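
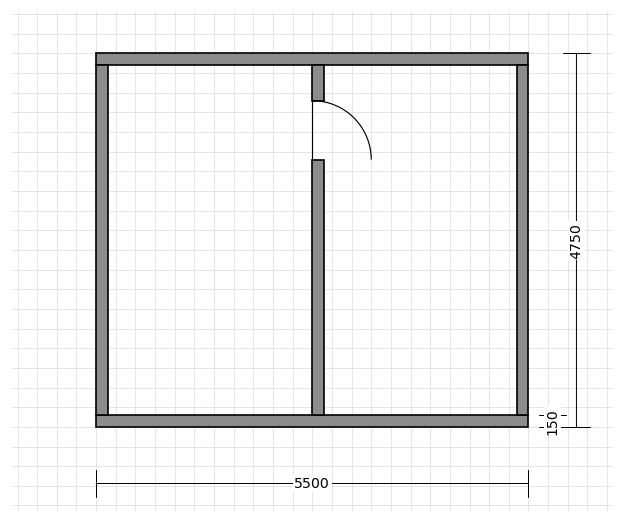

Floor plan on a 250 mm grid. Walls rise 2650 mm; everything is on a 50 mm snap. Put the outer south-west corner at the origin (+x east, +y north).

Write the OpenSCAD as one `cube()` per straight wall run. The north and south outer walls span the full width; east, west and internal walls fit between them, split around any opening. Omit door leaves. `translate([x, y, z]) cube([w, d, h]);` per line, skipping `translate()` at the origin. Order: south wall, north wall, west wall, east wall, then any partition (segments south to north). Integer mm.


cube([5500, 150, 2650]);
translate([0, 4600, 0]) cube([5500, 150, 2650]);
translate([0, 150, 0]) cube([150, 4450, 2650]);
translate([5350, 150, 0]) cube([150, 4450, 2650]);
translate([2750, 150, 0]) cube([150, 3250, 2650]);
translate([2750, 4150, 0]) cube([150, 450, 2650]);


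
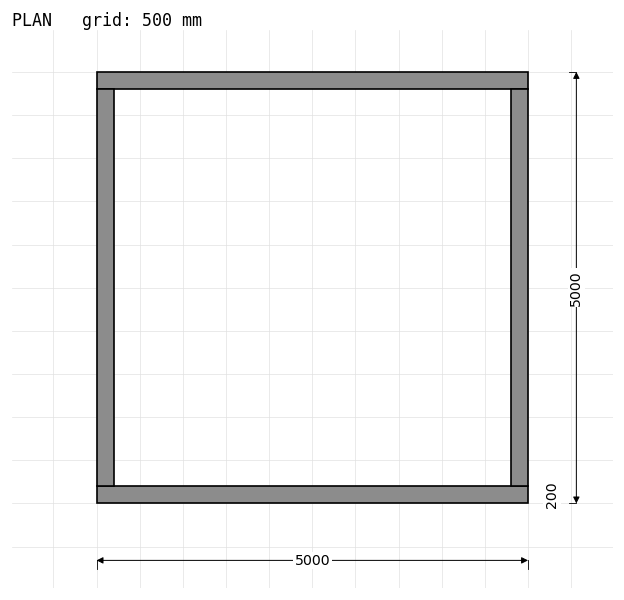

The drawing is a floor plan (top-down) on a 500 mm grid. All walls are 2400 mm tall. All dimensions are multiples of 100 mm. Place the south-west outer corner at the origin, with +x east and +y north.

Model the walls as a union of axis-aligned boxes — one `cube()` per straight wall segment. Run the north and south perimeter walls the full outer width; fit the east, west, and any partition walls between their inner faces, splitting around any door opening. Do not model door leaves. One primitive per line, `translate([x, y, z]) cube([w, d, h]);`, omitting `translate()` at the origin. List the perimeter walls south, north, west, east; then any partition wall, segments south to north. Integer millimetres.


cube([5000, 200, 2400]);
translate([0, 4800, 0]) cube([5000, 200, 2400]);
translate([0, 200, 0]) cube([200, 4600, 2400]);
translate([4800, 200, 0]) cube([200, 4600, 2400]);


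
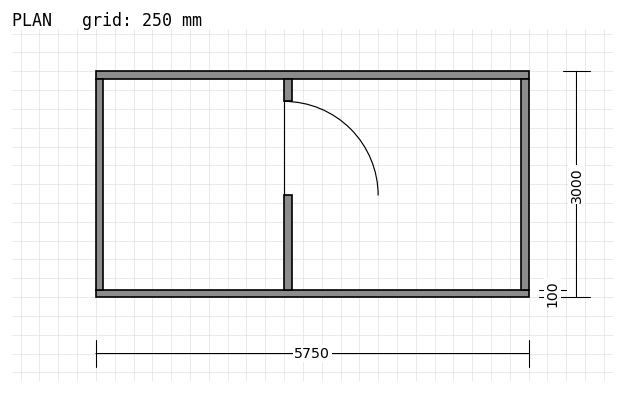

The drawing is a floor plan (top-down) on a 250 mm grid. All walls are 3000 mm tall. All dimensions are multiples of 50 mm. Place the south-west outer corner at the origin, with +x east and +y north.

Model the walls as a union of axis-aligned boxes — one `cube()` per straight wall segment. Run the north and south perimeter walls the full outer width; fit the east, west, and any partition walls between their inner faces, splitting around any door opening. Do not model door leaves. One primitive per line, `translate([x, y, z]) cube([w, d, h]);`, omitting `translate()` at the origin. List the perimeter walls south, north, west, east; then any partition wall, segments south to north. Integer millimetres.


cube([5750, 100, 3000]);
translate([0, 2900, 0]) cube([5750, 100, 3000]);
translate([0, 100, 0]) cube([100, 2800, 3000]);
translate([5650, 100, 0]) cube([100, 2800, 3000]);
translate([2500, 100, 0]) cube([100, 1250, 3000]);
translate([2500, 2600, 0]) cube([100, 300, 3000]);


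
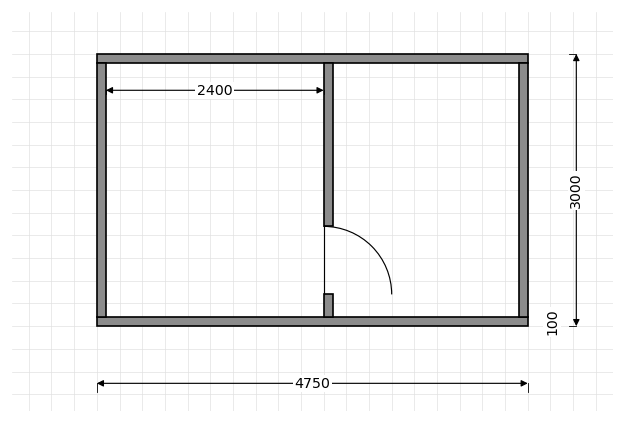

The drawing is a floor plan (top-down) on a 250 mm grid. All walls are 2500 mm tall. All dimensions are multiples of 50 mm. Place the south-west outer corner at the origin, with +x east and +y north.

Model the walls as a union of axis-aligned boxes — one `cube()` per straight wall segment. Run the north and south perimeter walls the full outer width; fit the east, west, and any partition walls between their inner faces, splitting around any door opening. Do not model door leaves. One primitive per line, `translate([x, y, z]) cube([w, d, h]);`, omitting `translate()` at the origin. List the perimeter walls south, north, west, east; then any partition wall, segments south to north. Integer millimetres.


cube([4750, 100, 2500]);
translate([0, 2900, 0]) cube([4750, 100, 2500]);
translate([0, 100, 0]) cube([100, 2800, 2500]);
translate([4650, 100, 0]) cube([100, 2800, 2500]);
translate([2500, 100, 0]) cube([100, 250, 2500]);
translate([2500, 1100, 0]) cube([100, 1800, 2500]);


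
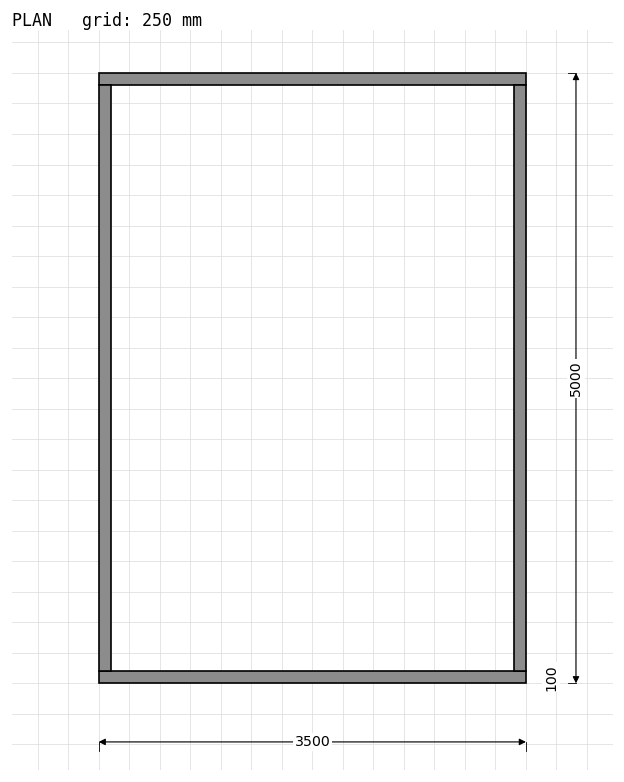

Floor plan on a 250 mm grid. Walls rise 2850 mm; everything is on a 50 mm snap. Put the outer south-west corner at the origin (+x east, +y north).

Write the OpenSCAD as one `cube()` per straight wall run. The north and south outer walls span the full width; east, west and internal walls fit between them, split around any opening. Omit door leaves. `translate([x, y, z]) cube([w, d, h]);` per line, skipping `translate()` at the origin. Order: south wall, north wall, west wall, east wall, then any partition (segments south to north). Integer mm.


cube([3500, 100, 2850]);
translate([0, 4900, 0]) cube([3500, 100, 2850]);
translate([0, 100, 0]) cube([100, 4800, 2850]);
translate([3400, 100, 0]) cube([100, 4800, 2850]);


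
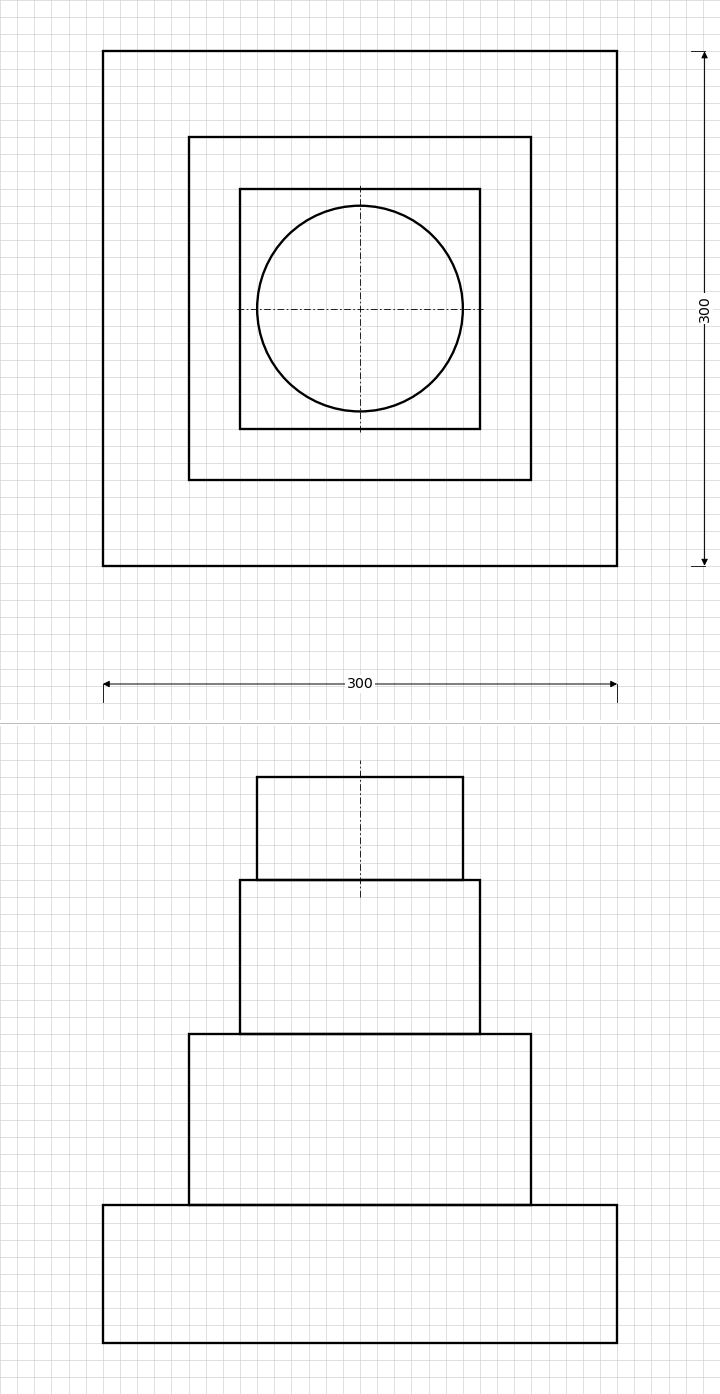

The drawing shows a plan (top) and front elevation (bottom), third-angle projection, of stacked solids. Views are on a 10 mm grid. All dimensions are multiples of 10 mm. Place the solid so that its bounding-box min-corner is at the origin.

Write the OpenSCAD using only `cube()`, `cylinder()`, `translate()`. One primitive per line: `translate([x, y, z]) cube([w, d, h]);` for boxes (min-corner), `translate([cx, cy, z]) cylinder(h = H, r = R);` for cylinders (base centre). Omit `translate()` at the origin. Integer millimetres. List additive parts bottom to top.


cube([300, 300, 80]);
translate([50, 50, 80]) cube([200, 200, 100]);
translate([80, 80, 180]) cube([140, 140, 90]);
translate([150, 150, 270]) cylinder(h = 60, r = 60);


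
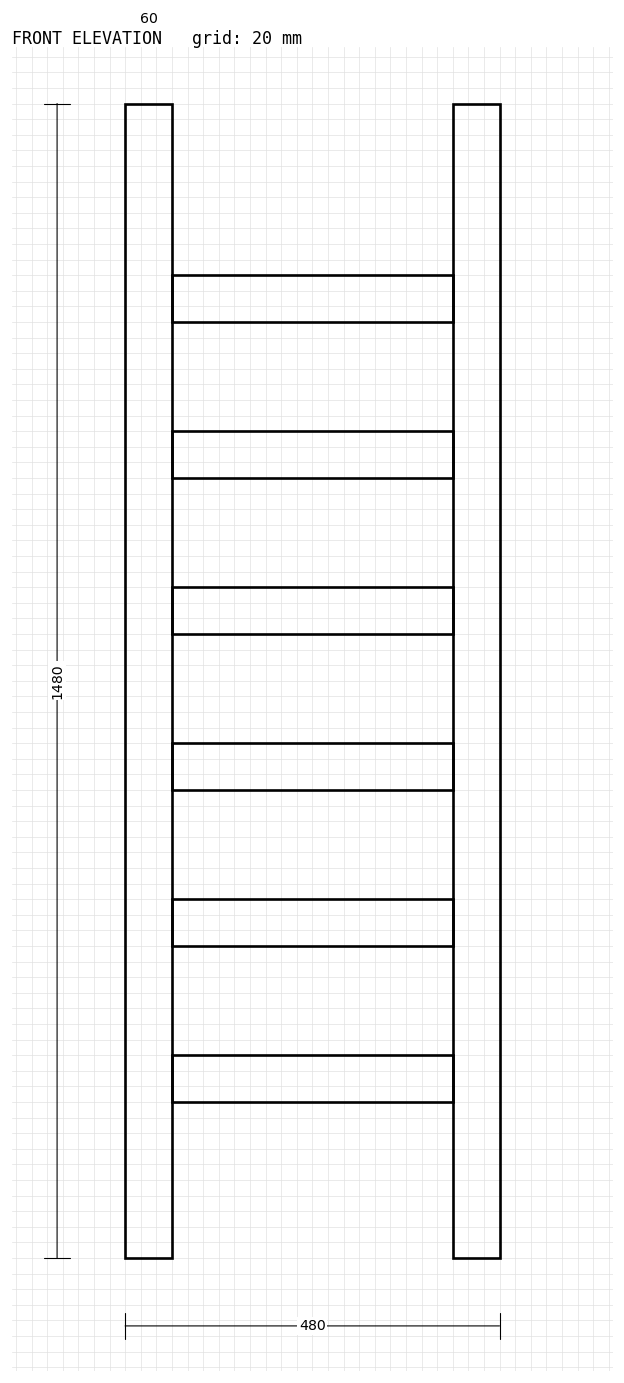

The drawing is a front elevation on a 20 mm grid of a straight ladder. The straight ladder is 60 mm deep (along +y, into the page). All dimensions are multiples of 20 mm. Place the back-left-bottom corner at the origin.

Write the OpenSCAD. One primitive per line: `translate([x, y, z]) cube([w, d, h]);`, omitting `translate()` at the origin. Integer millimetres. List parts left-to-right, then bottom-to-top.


cube([60, 60, 1480]);
translate([60, 0, 200]) cube([360, 60, 60]);
translate([60, 0, 400]) cube([360, 60, 60]);
translate([60, 0, 600]) cube([360, 60, 60]);
translate([60, 0, 800]) cube([360, 60, 60]);
translate([60, 0, 1000]) cube([360, 60, 60]);
translate([60, 0, 1200]) cube([360, 60, 60]);
translate([420, 0, 0]) cube([60, 60, 1480]);


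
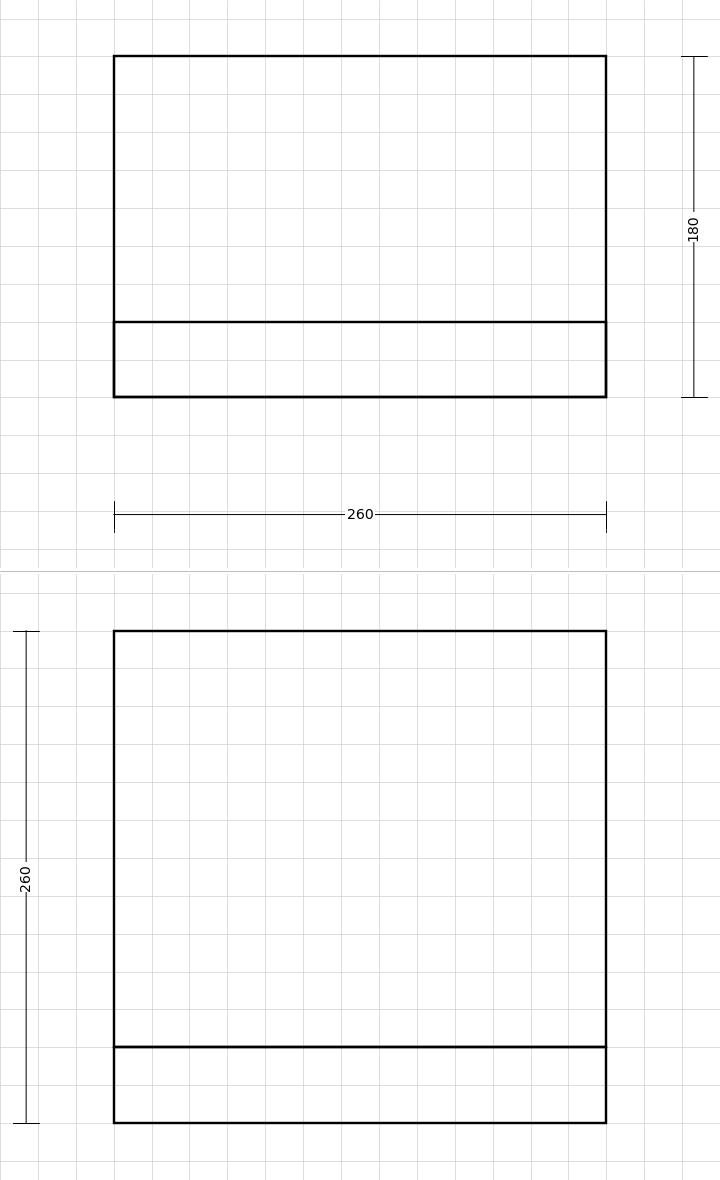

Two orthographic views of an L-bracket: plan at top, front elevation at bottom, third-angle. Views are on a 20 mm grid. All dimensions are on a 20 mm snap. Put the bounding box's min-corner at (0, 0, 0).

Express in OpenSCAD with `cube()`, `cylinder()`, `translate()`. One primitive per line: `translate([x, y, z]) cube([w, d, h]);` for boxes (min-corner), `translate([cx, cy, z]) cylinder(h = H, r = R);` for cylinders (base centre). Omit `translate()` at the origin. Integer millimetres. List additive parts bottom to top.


cube([260, 180, 40]);
translate([0, 0, 40]) cube([260, 40, 220]);


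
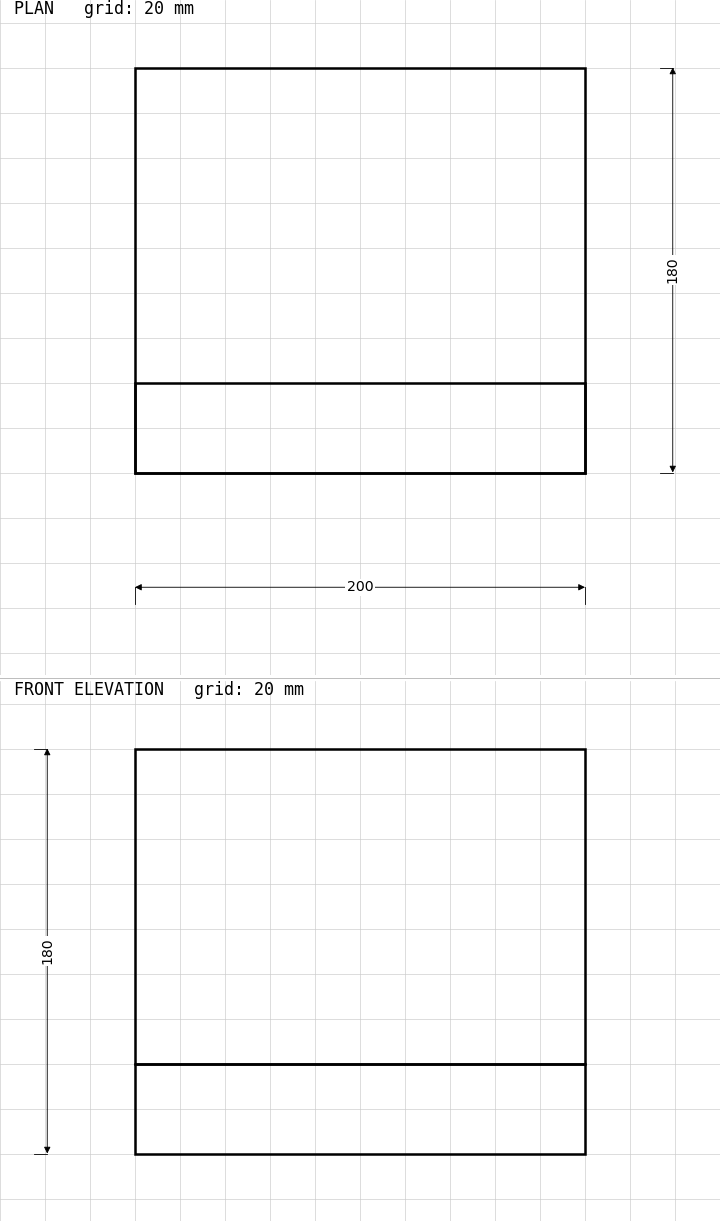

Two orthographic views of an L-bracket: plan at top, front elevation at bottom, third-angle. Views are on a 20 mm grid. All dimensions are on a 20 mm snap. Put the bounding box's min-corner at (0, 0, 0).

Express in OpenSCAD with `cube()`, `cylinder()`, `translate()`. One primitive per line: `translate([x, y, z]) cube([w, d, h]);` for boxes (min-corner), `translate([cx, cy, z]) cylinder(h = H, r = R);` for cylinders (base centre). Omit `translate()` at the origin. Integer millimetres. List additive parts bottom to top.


cube([200, 180, 40]);
translate([0, 0, 40]) cube([200, 40, 140]);


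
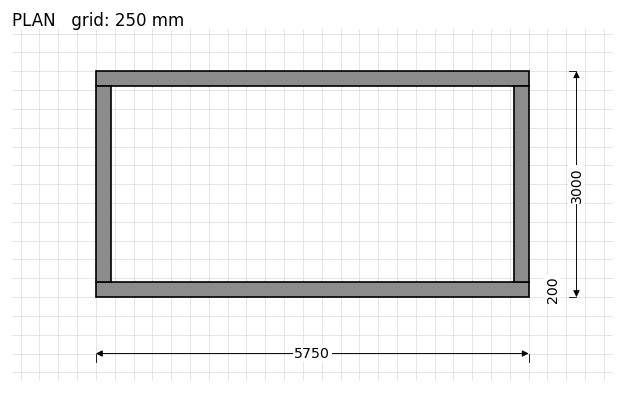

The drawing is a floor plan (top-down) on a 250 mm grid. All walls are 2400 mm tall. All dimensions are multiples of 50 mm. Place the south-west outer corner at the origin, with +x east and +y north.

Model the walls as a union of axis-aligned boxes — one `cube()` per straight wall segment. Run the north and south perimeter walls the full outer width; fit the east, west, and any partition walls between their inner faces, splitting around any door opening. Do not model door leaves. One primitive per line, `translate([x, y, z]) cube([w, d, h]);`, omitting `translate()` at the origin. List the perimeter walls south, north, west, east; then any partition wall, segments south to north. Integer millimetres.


cube([5750, 200, 2400]);
translate([0, 2800, 0]) cube([5750, 200, 2400]);
translate([0, 200, 0]) cube([200, 2600, 2400]);
translate([5550, 200, 0]) cube([200, 2600, 2400]);


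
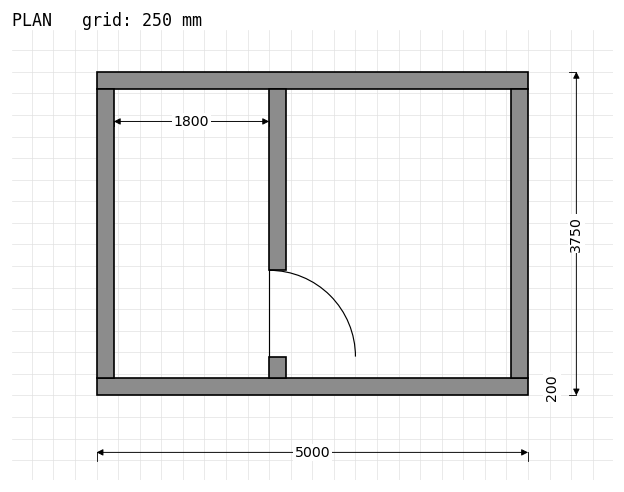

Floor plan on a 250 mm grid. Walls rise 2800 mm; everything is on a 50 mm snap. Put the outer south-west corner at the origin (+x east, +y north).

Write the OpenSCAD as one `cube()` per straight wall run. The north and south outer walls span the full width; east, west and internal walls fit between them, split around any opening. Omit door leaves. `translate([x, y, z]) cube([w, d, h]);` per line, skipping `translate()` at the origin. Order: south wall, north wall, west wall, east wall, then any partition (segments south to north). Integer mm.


cube([5000, 200, 2800]);
translate([0, 3550, 0]) cube([5000, 200, 2800]);
translate([0, 200, 0]) cube([200, 3350, 2800]);
translate([4800, 200, 0]) cube([200, 3350, 2800]);
translate([2000, 200, 0]) cube([200, 250, 2800]);
translate([2000, 1450, 0]) cube([200, 2100, 2800]);


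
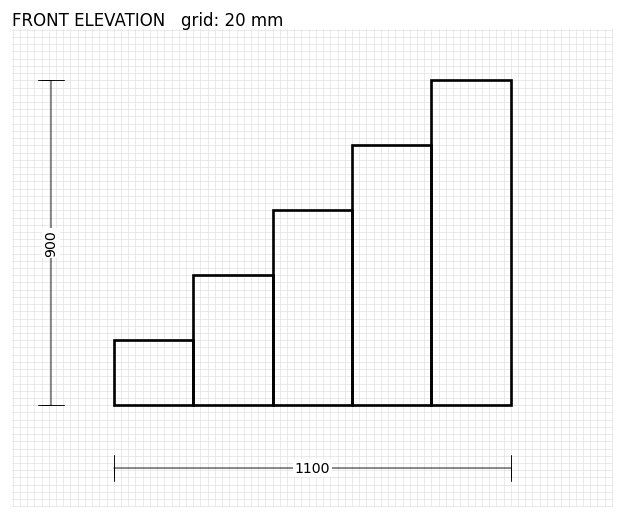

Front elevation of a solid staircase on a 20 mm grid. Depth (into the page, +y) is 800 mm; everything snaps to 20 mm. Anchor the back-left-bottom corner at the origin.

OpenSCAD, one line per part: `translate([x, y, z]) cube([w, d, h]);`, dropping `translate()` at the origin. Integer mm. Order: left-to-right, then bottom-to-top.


cube([220, 800, 180]);
translate([220, 0, 0]) cube([220, 800, 360]);
translate([440, 0, 0]) cube([220, 800, 540]);
translate([660, 0, 0]) cube([220, 800, 720]);
translate([880, 0, 0]) cube([220, 800, 900]);


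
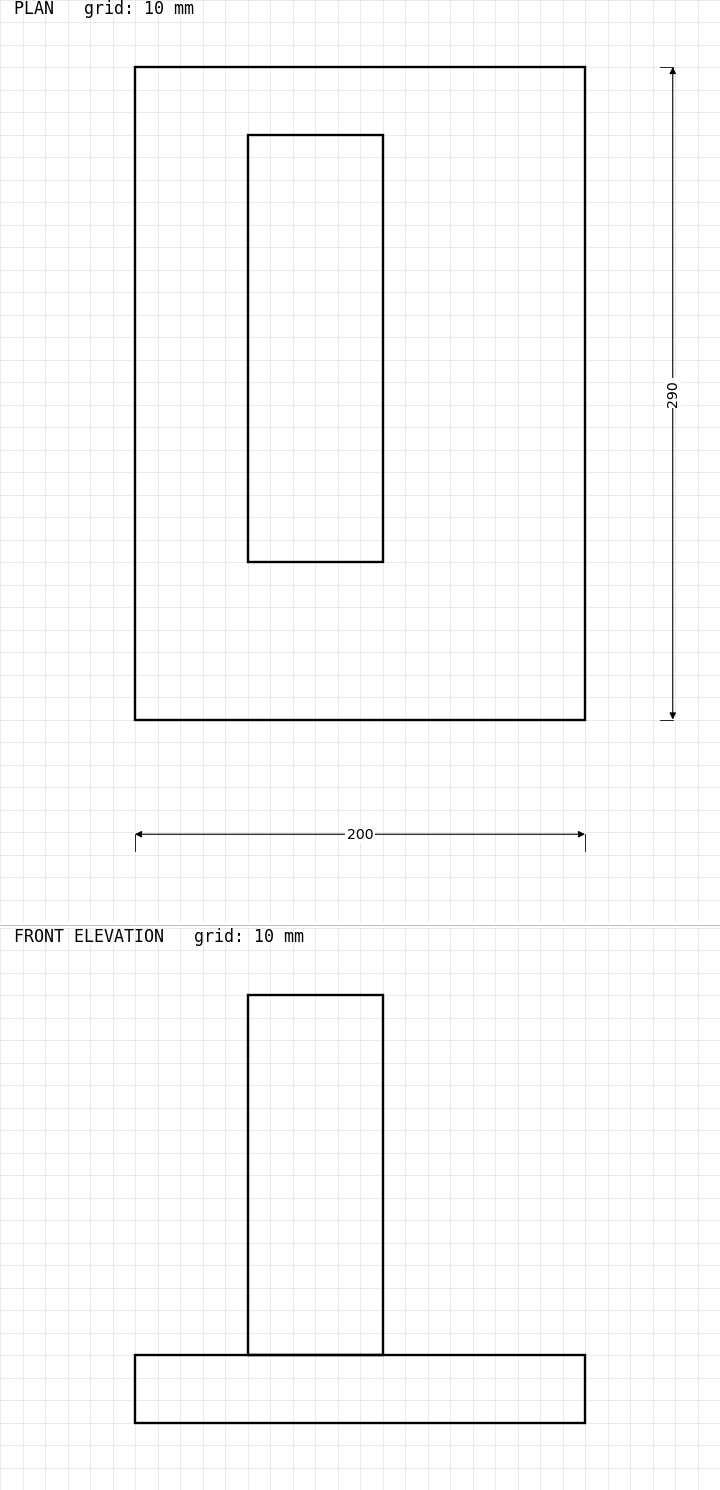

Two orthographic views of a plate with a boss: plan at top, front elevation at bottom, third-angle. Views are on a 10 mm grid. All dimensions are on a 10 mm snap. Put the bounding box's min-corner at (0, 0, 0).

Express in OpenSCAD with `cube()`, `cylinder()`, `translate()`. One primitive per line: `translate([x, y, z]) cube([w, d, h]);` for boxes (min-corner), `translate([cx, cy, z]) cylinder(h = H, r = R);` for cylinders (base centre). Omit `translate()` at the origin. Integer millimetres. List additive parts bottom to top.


cube([200, 290, 30]);
translate([50, 70, 30]) cube([60, 190, 160]);


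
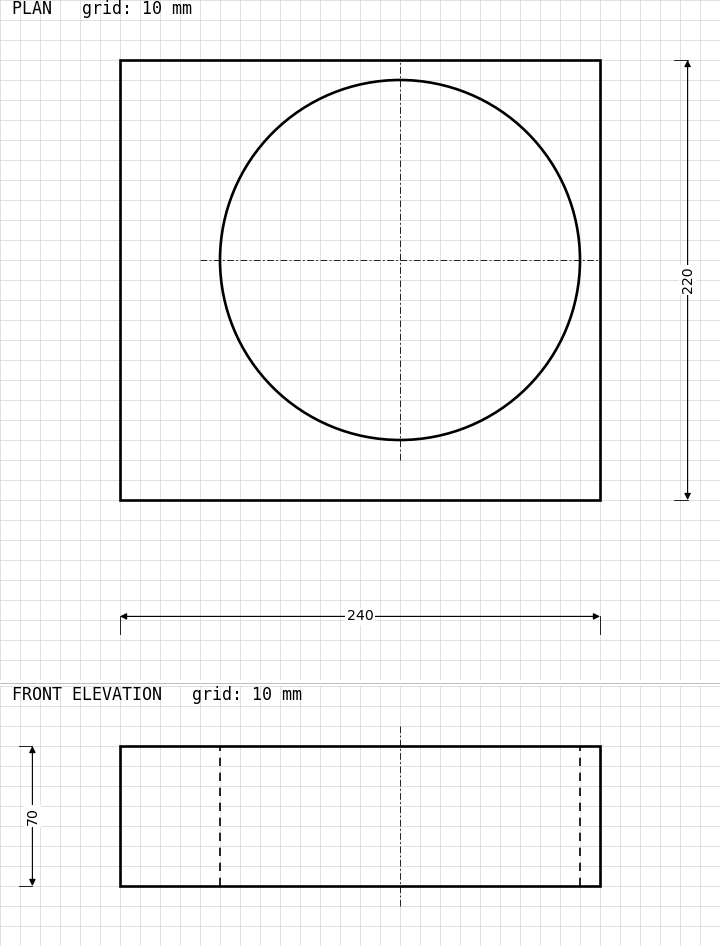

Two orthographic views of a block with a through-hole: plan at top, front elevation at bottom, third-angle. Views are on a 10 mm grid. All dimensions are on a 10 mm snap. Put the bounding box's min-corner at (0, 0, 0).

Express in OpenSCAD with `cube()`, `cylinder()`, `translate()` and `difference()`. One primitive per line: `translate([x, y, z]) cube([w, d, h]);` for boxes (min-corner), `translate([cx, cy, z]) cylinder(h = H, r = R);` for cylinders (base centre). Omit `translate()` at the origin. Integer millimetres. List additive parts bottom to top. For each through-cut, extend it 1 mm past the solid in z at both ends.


difference() {
  cube([240, 220, 70]);
  translate([140, 120, -1]) cylinder(h = 72, r = 90);
}


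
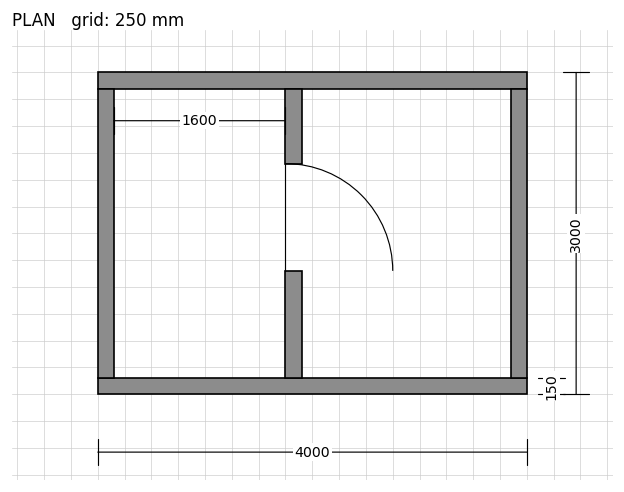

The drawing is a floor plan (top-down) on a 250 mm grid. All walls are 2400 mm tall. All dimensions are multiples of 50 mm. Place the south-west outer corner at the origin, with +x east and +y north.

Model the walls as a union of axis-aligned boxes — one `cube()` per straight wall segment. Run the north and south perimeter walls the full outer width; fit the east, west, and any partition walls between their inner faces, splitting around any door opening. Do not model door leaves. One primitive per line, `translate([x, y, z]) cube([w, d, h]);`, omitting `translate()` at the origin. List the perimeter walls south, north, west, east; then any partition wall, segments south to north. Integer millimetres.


cube([4000, 150, 2400]);
translate([0, 2850, 0]) cube([4000, 150, 2400]);
translate([0, 150, 0]) cube([150, 2700, 2400]);
translate([3850, 150, 0]) cube([150, 2700, 2400]);
translate([1750, 150, 0]) cube([150, 1000, 2400]);
translate([1750, 2150, 0]) cube([150, 700, 2400]);


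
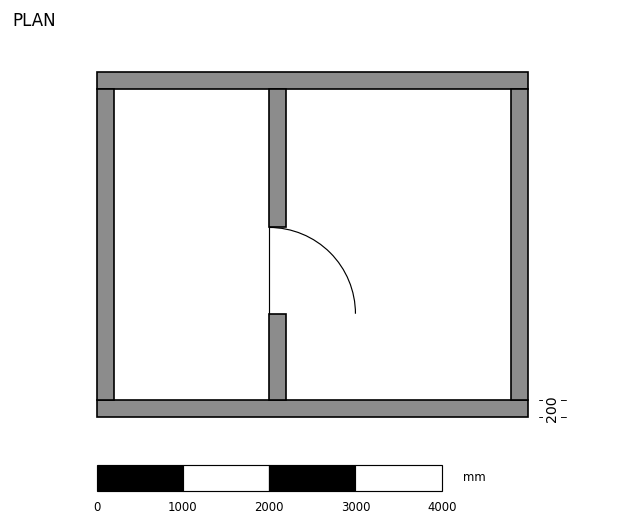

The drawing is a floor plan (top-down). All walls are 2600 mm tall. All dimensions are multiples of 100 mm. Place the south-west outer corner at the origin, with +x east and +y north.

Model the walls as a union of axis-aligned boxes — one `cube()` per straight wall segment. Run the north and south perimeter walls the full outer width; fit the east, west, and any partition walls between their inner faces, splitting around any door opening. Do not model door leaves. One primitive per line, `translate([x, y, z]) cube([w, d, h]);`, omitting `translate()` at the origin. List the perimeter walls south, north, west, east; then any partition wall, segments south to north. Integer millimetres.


cube([5000, 200, 2600]);
translate([0, 3800, 0]) cube([5000, 200, 2600]);
translate([0, 200, 0]) cube([200, 3600, 2600]);
translate([4800, 200, 0]) cube([200, 3600, 2600]);
translate([2000, 200, 0]) cube([200, 1000, 2600]);
translate([2000, 2200, 0]) cube([200, 1600, 2600]);


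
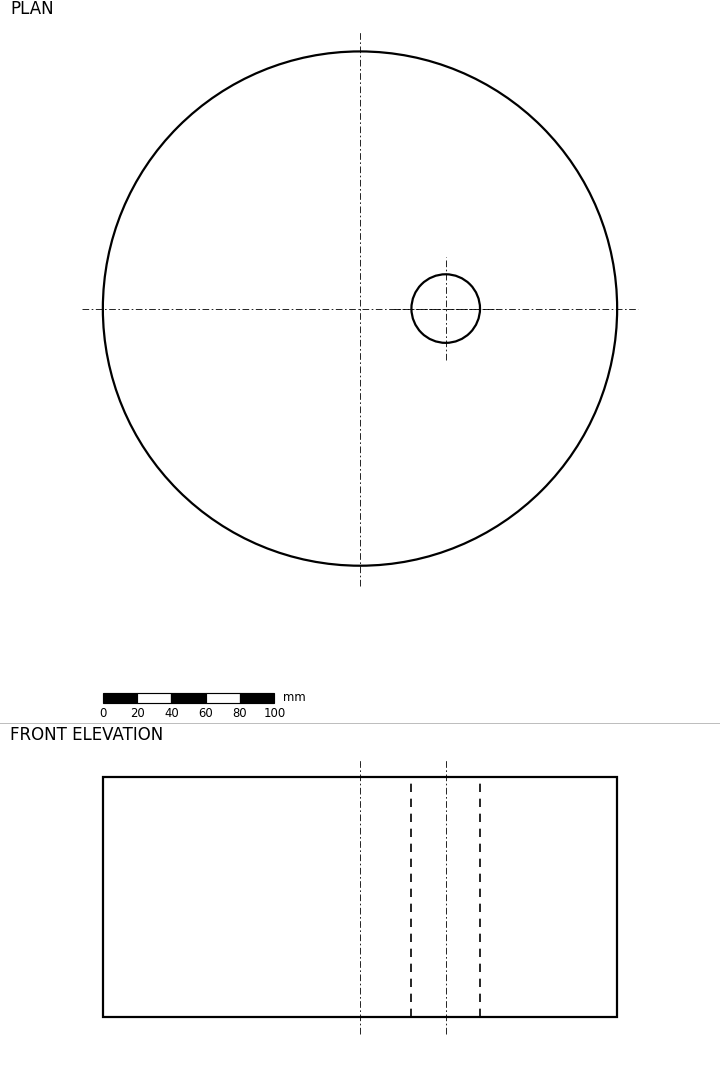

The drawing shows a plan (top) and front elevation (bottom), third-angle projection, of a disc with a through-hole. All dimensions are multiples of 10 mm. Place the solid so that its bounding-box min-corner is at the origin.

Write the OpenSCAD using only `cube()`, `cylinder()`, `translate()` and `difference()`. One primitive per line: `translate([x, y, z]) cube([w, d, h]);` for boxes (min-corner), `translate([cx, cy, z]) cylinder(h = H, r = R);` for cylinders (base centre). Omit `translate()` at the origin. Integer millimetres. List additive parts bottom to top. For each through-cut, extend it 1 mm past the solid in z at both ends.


difference() {
  translate([150, 150, 0]) cylinder(h = 140, r = 150);
  translate([200, 150, -1]) cylinder(h = 142, r = 20);
}


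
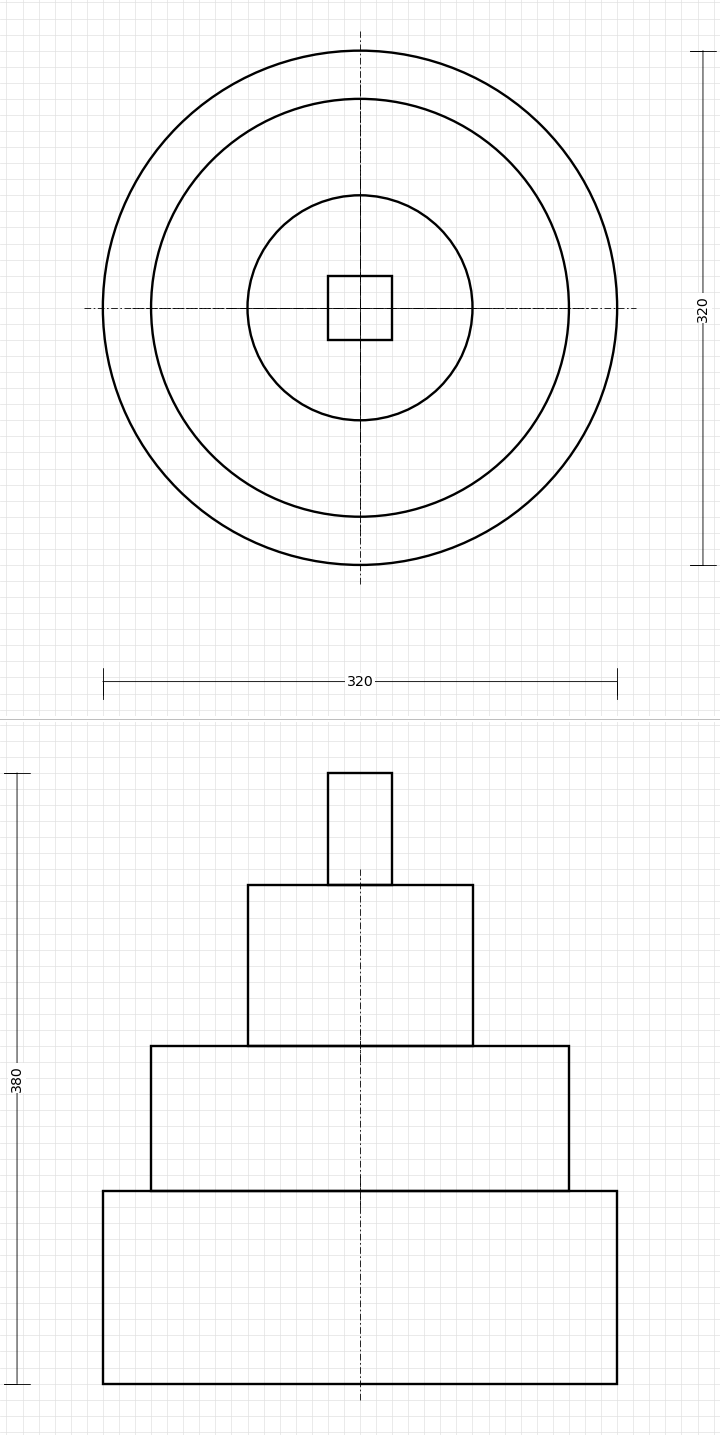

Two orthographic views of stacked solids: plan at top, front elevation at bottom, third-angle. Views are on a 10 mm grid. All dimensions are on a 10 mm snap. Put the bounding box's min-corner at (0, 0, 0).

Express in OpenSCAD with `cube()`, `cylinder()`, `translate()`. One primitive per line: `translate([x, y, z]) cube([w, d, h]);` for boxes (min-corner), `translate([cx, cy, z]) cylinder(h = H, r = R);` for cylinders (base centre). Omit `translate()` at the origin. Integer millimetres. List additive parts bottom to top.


translate([160, 160, 0]) cylinder(h = 120, r = 160);
translate([160, 160, 120]) cylinder(h = 90, r = 130);
translate([160, 160, 210]) cylinder(h = 100, r = 70);
translate([140, 140, 310]) cube([40, 40, 70]);


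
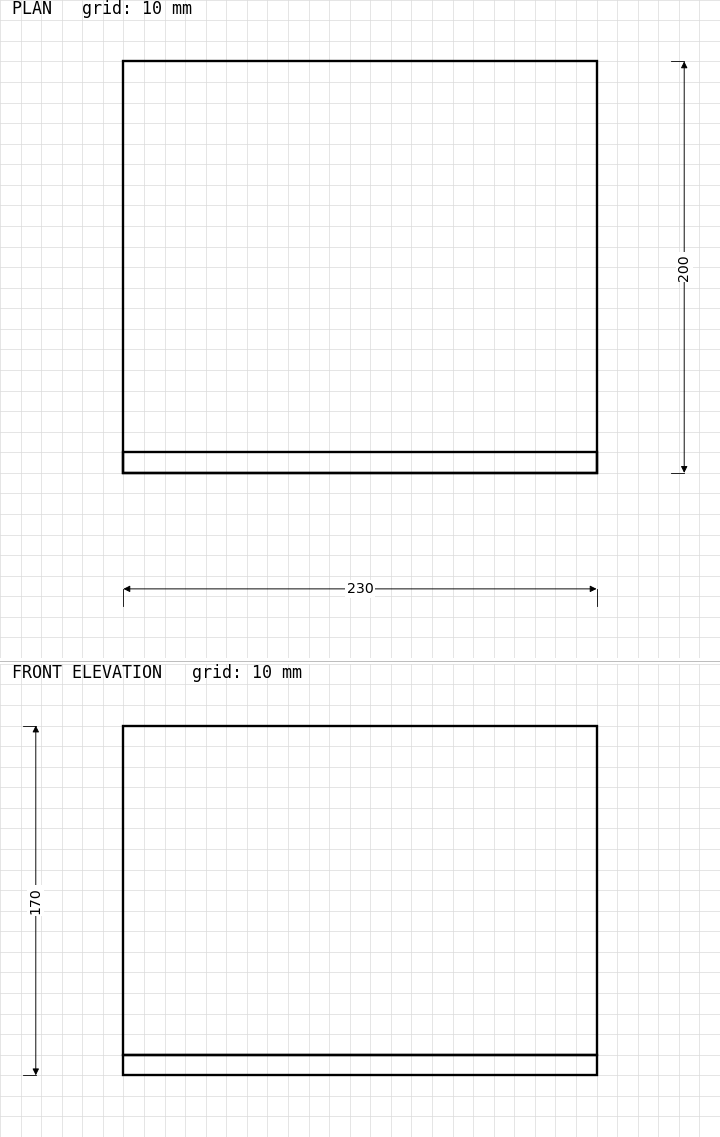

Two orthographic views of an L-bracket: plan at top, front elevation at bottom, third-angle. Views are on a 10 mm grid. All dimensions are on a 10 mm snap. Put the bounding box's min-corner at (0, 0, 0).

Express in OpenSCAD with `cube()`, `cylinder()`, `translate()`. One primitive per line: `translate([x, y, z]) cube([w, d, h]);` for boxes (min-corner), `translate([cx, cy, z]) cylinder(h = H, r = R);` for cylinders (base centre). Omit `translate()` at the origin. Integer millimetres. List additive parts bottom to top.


cube([230, 200, 10]);
translate([0, 0, 10]) cube([230, 10, 160]);


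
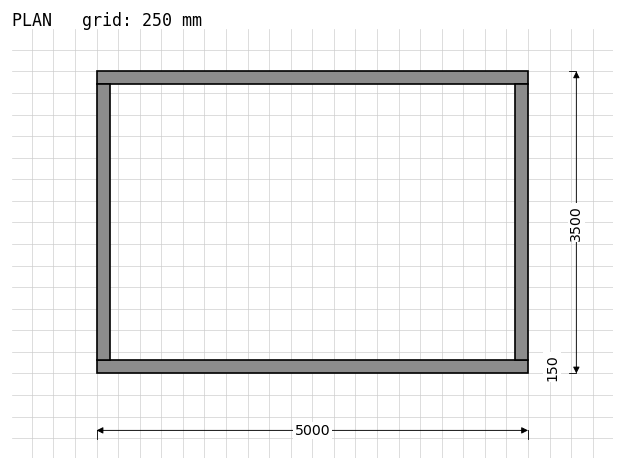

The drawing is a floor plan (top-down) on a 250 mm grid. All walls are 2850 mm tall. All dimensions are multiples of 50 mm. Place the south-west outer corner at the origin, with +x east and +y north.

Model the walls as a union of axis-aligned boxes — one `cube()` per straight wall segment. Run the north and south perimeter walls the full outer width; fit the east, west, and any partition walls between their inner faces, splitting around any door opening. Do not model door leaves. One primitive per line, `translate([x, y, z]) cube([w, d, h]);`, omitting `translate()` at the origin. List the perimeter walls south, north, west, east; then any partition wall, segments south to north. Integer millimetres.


cube([5000, 150, 2850]);
translate([0, 3350, 0]) cube([5000, 150, 2850]);
translate([0, 150, 0]) cube([150, 3200, 2850]);
translate([4850, 150, 0]) cube([150, 3200, 2850]);


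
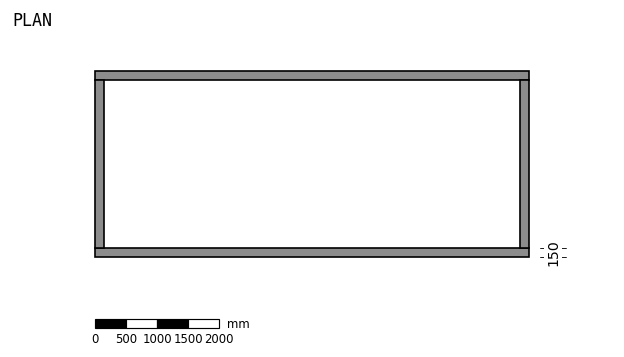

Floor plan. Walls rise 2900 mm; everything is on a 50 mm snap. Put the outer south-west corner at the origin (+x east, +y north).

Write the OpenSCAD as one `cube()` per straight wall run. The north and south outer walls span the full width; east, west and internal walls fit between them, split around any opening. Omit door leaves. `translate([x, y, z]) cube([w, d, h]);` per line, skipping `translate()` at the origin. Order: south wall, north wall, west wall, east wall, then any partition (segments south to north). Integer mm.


cube([7000, 150, 2900]);
translate([0, 2850, 0]) cube([7000, 150, 2900]);
translate([0, 150, 0]) cube([150, 2700, 2900]);
translate([6850, 150, 0]) cube([150, 2700, 2900]);


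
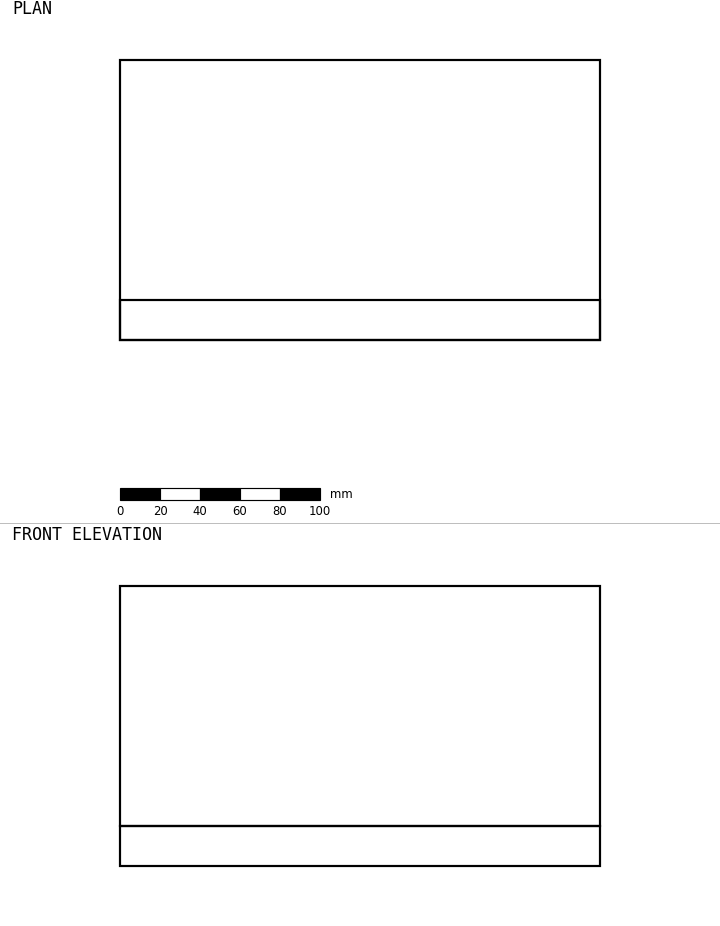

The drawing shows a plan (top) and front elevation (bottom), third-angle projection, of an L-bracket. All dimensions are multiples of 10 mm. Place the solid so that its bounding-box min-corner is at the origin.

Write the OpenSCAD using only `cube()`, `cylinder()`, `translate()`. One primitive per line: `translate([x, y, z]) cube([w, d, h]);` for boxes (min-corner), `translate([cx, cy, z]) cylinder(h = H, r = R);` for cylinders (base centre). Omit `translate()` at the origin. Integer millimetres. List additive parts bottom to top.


cube([240, 140, 20]);
translate([0, 0, 20]) cube([240, 20, 120]);


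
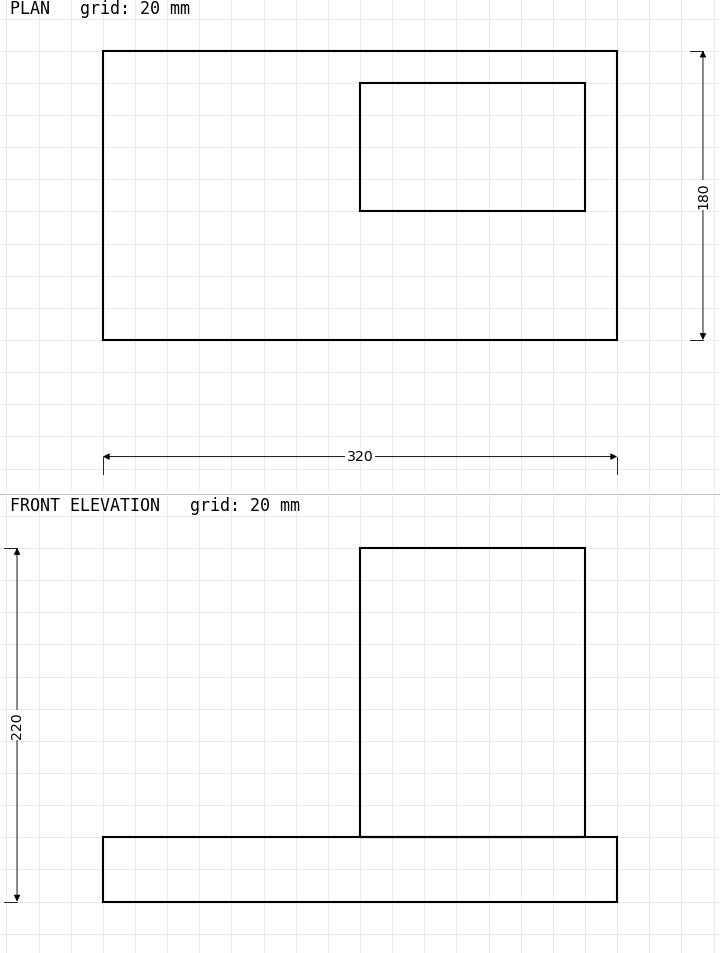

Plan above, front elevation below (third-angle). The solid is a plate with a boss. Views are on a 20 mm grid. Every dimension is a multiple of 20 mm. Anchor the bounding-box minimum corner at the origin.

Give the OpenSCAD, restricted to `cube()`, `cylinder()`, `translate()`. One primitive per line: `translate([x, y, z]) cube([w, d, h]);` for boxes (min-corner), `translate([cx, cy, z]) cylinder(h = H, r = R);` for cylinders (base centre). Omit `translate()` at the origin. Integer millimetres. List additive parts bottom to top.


cube([320, 180, 40]);
translate([160, 80, 40]) cube([140, 80, 180]);


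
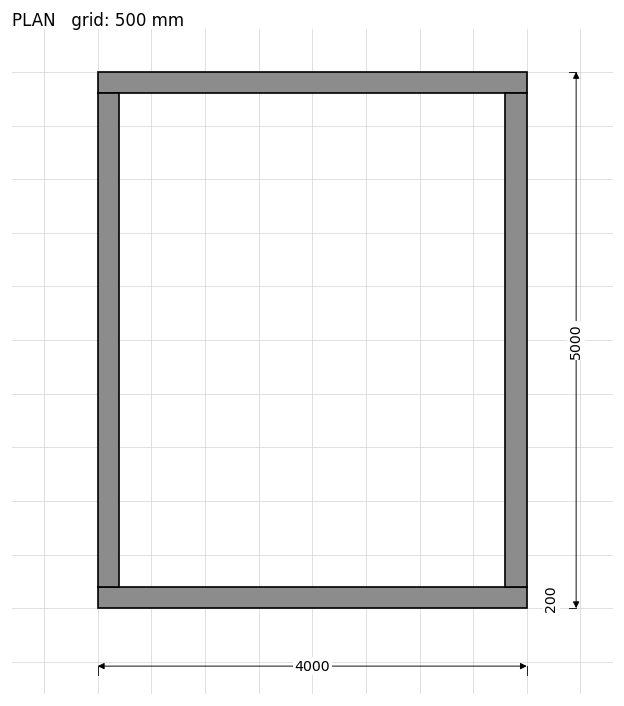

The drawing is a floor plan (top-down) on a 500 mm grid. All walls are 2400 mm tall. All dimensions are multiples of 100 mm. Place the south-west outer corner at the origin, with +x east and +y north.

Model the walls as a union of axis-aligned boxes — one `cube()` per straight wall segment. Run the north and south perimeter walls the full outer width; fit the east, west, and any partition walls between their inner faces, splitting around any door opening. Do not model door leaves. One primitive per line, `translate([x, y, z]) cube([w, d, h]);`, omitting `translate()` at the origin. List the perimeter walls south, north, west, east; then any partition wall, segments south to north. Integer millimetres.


cube([4000, 200, 2400]);
translate([0, 4800, 0]) cube([4000, 200, 2400]);
translate([0, 200, 0]) cube([200, 4600, 2400]);
translate([3800, 200, 0]) cube([200, 4600, 2400]);


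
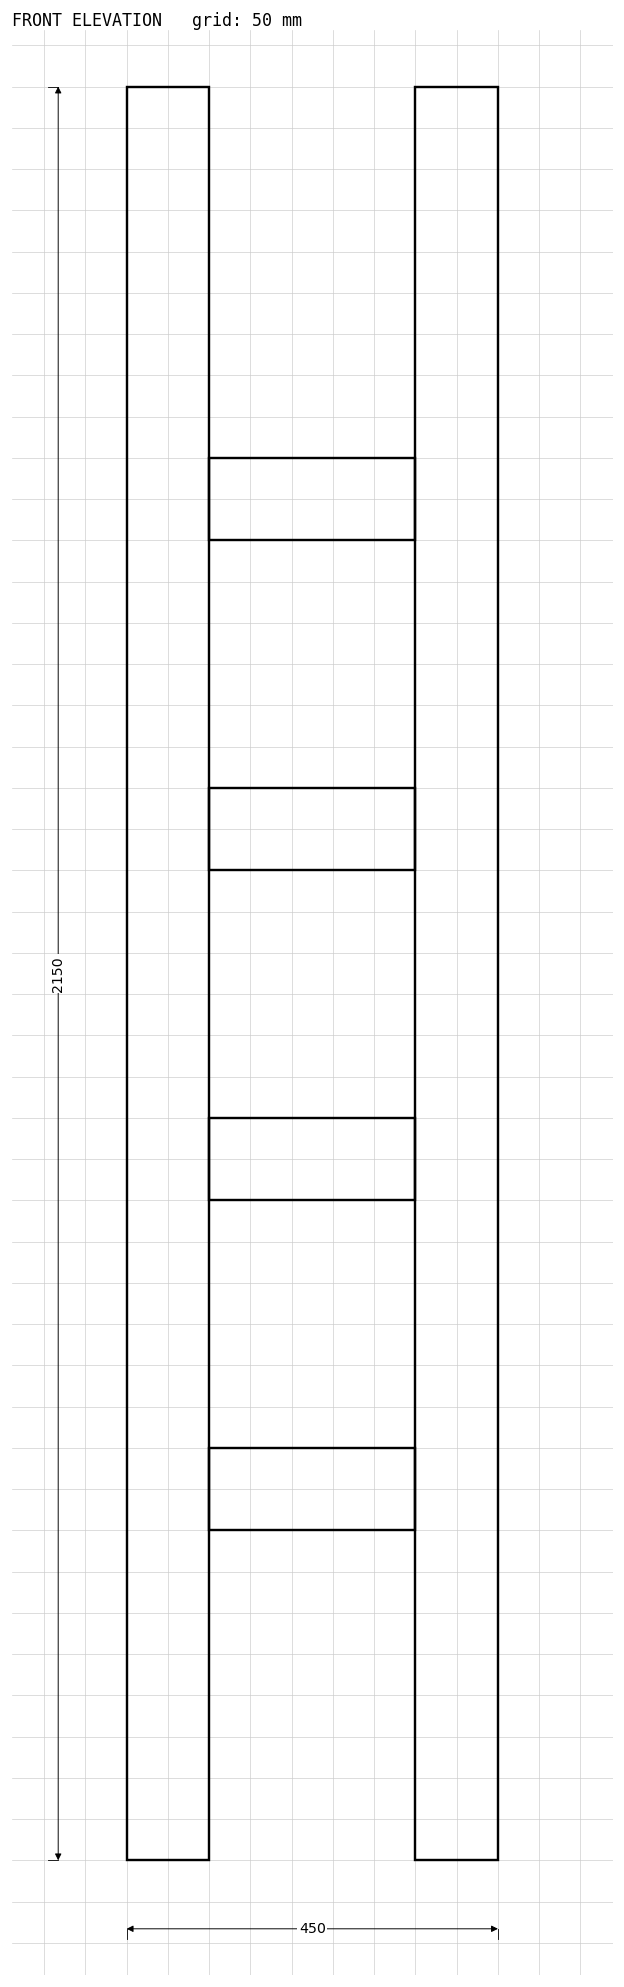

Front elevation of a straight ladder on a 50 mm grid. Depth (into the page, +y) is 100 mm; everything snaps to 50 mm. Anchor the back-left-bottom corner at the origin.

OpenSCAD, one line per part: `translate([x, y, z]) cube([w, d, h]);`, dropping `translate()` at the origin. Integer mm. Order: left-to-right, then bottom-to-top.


cube([100, 100, 2150]);
translate([100, 0, 400]) cube([250, 100, 100]);
translate([100, 0, 800]) cube([250, 100, 100]);
translate([100, 0, 1200]) cube([250, 100, 100]);
translate([100, 0, 1600]) cube([250, 100, 100]);
translate([350, 0, 0]) cube([100, 100, 2150]);


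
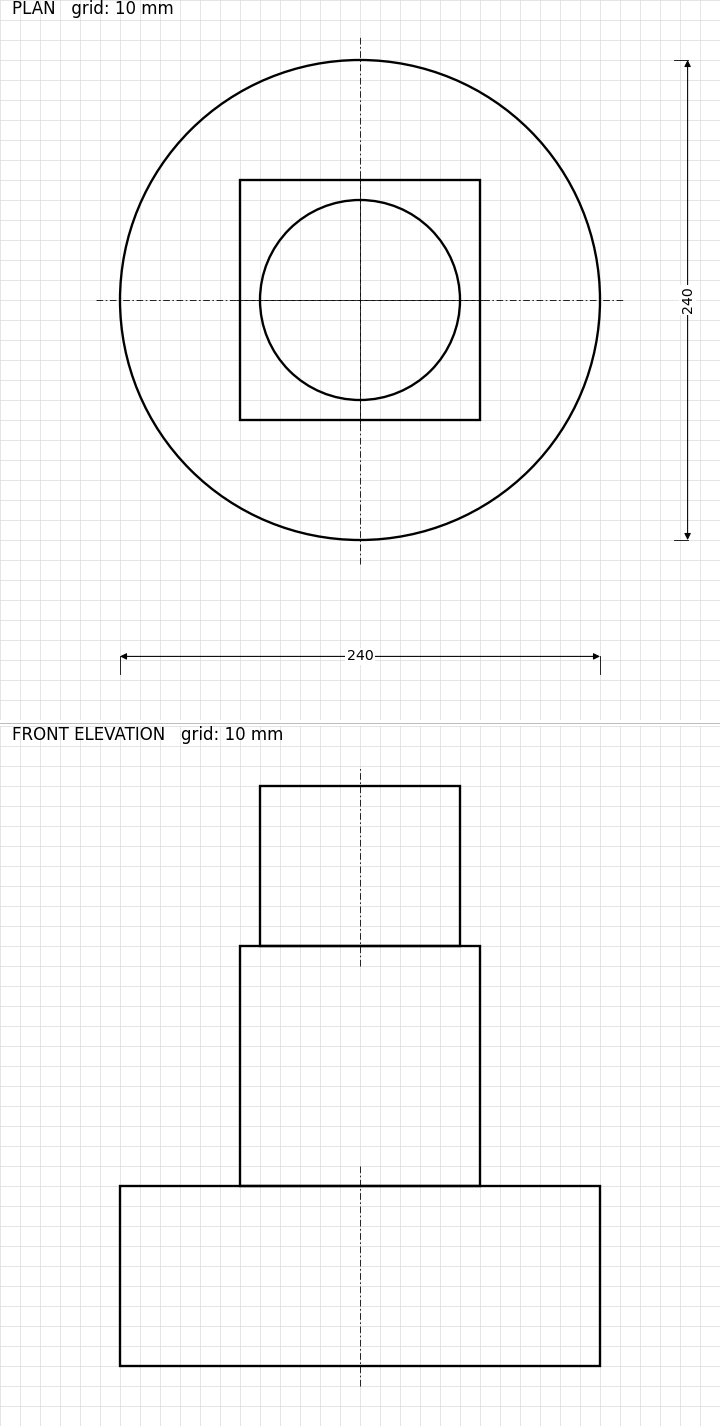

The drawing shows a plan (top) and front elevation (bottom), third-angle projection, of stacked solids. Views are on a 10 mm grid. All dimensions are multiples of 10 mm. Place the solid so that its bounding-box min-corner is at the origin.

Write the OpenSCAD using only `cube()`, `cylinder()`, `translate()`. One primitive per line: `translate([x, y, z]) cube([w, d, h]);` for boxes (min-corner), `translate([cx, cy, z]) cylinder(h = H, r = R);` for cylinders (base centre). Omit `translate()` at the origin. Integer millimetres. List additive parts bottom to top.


translate([120, 120, 0]) cylinder(h = 90, r = 120);
translate([60, 60, 90]) cube([120, 120, 120]);
translate([120, 120, 210]) cylinder(h = 80, r = 50);


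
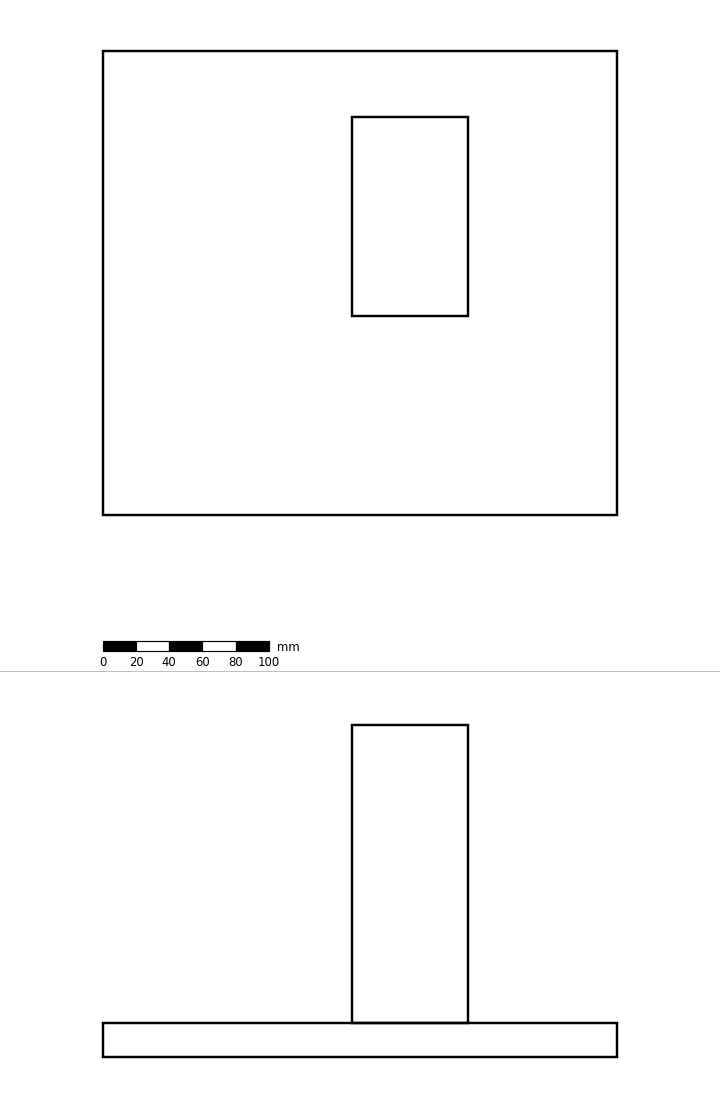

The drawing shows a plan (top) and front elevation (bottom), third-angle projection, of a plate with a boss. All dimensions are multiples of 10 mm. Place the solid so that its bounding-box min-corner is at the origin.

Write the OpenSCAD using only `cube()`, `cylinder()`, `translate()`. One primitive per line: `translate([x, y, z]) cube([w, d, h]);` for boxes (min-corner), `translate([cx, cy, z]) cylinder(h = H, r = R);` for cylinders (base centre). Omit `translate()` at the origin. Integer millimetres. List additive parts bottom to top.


cube([310, 280, 20]);
translate([150, 120, 20]) cube([70, 120, 180]);


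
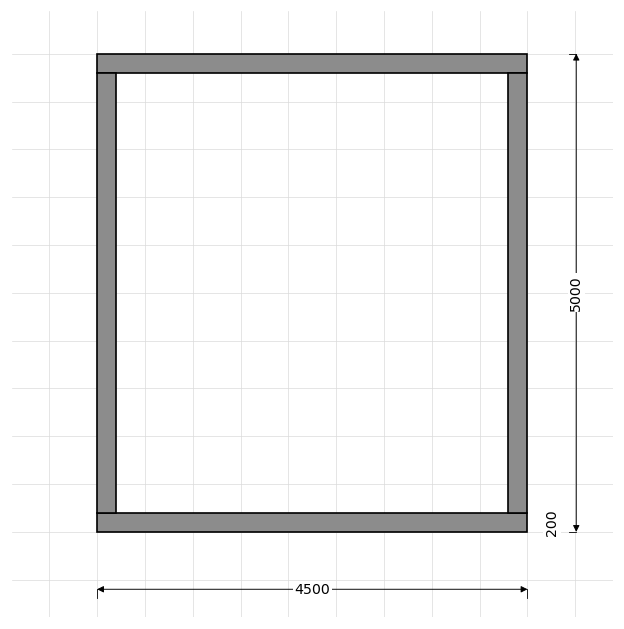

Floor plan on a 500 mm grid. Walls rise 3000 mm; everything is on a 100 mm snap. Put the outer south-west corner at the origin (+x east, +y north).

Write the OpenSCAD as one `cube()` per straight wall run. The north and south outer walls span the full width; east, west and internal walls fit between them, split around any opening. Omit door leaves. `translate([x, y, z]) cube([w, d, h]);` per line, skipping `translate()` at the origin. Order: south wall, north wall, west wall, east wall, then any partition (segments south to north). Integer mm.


cube([4500, 200, 3000]);
translate([0, 4800, 0]) cube([4500, 200, 3000]);
translate([0, 200, 0]) cube([200, 4600, 3000]);
translate([4300, 200, 0]) cube([200, 4600, 3000]);


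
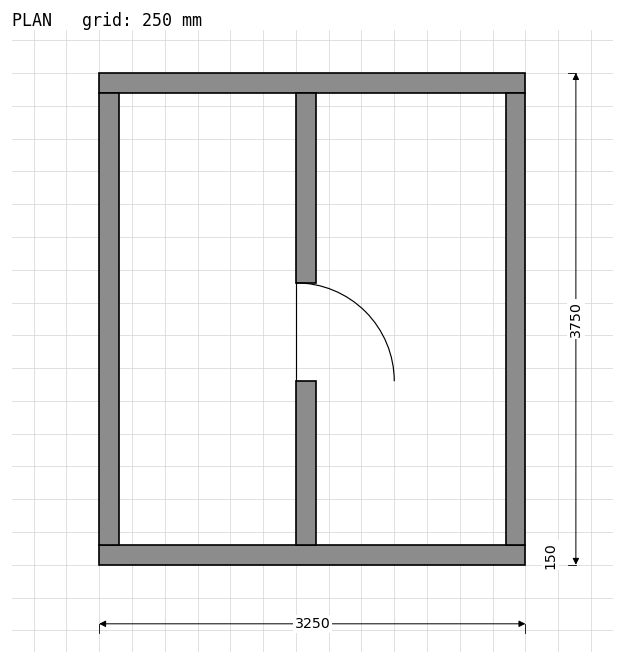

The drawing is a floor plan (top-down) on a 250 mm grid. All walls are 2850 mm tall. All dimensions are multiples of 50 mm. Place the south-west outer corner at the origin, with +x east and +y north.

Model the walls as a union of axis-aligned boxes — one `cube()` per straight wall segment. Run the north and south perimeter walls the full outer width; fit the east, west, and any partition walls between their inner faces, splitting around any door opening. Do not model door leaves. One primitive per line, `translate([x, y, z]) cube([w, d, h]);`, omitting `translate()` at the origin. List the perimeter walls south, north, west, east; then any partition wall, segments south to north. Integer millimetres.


cube([3250, 150, 2850]);
translate([0, 3600, 0]) cube([3250, 150, 2850]);
translate([0, 150, 0]) cube([150, 3450, 2850]);
translate([3100, 150, 0]) cube([150, 3450, 2850]);
translate([1500, 150, 0]) cube([150, 1250, 2850]);
translate([1500, 2150, 0]) cube([150, 1450, 2850]);


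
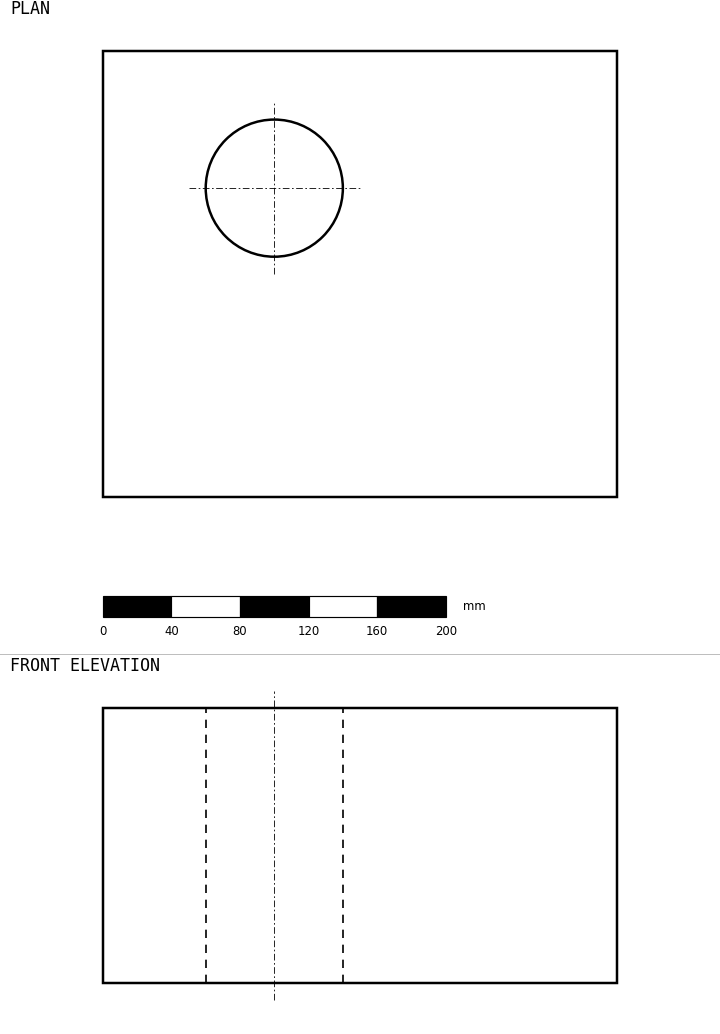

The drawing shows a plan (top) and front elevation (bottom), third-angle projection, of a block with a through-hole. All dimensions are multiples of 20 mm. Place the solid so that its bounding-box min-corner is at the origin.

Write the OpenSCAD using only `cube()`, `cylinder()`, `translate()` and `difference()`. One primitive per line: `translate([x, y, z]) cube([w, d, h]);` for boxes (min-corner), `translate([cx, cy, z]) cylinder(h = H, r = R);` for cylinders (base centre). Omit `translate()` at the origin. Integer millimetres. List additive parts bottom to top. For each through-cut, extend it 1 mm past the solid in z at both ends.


difference() {
  cube([300, 260, 160]);
  translate([100, 180, -1]) cylinder(h = 162, r = 40);
}


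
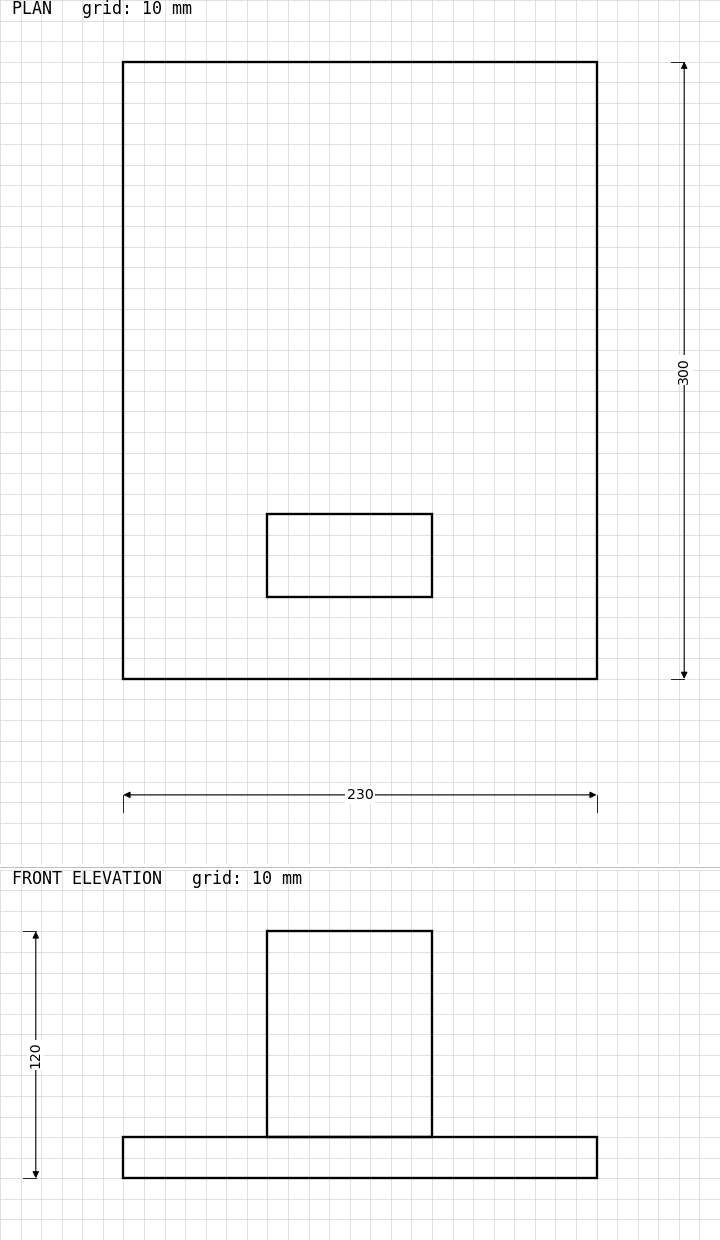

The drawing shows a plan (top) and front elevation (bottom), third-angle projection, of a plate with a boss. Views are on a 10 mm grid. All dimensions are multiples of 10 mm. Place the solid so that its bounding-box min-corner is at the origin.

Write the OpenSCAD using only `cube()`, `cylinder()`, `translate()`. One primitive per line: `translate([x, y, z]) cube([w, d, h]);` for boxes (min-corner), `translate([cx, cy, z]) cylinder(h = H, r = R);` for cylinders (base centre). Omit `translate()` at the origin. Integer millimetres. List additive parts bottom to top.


cube([230, 300, 20]);
translate([70, 40, 20]) cube([80, 40, 100]);


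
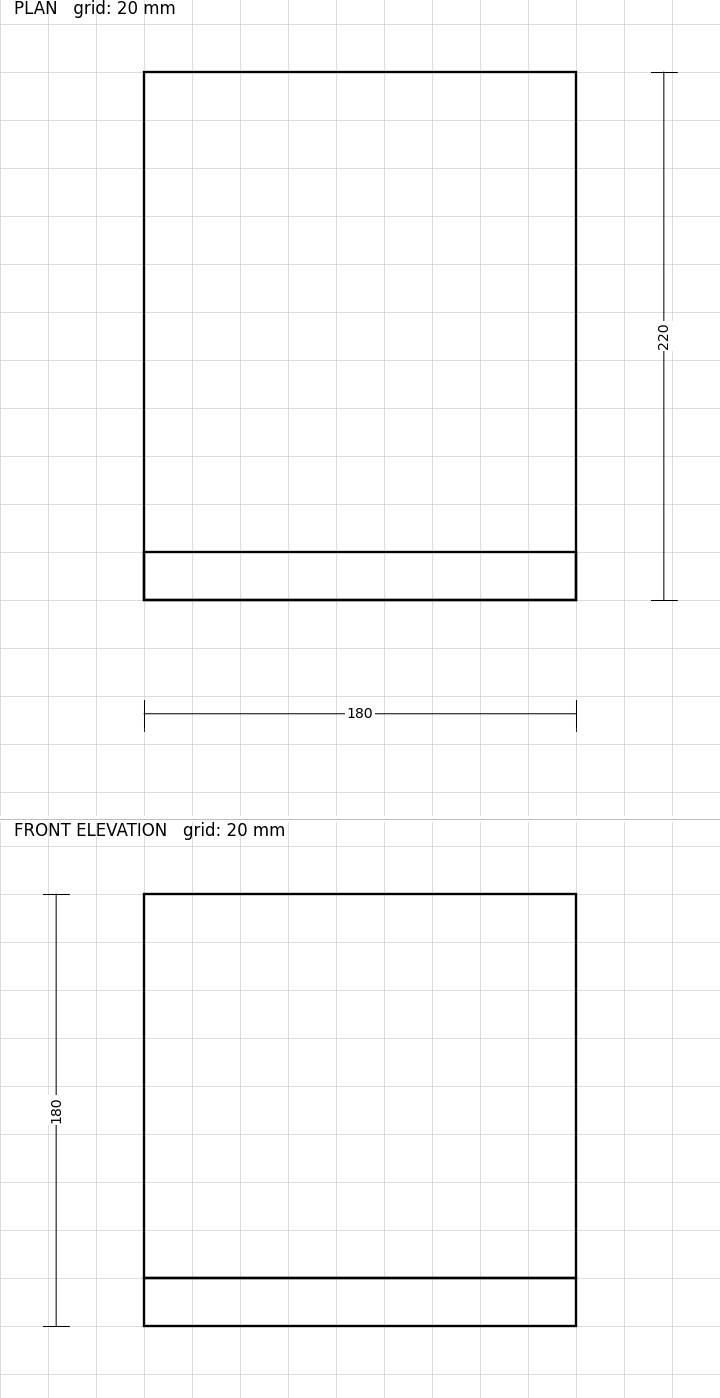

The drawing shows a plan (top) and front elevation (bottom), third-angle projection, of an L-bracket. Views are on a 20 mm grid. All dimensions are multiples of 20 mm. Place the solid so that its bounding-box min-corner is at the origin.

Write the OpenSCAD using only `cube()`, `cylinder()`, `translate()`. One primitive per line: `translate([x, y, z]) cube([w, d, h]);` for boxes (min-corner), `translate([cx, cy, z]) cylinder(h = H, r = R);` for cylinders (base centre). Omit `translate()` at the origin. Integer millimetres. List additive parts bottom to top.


cube([180, 220, 20]);
translate([0, 0, 20]) cube([180, 20, 160]);


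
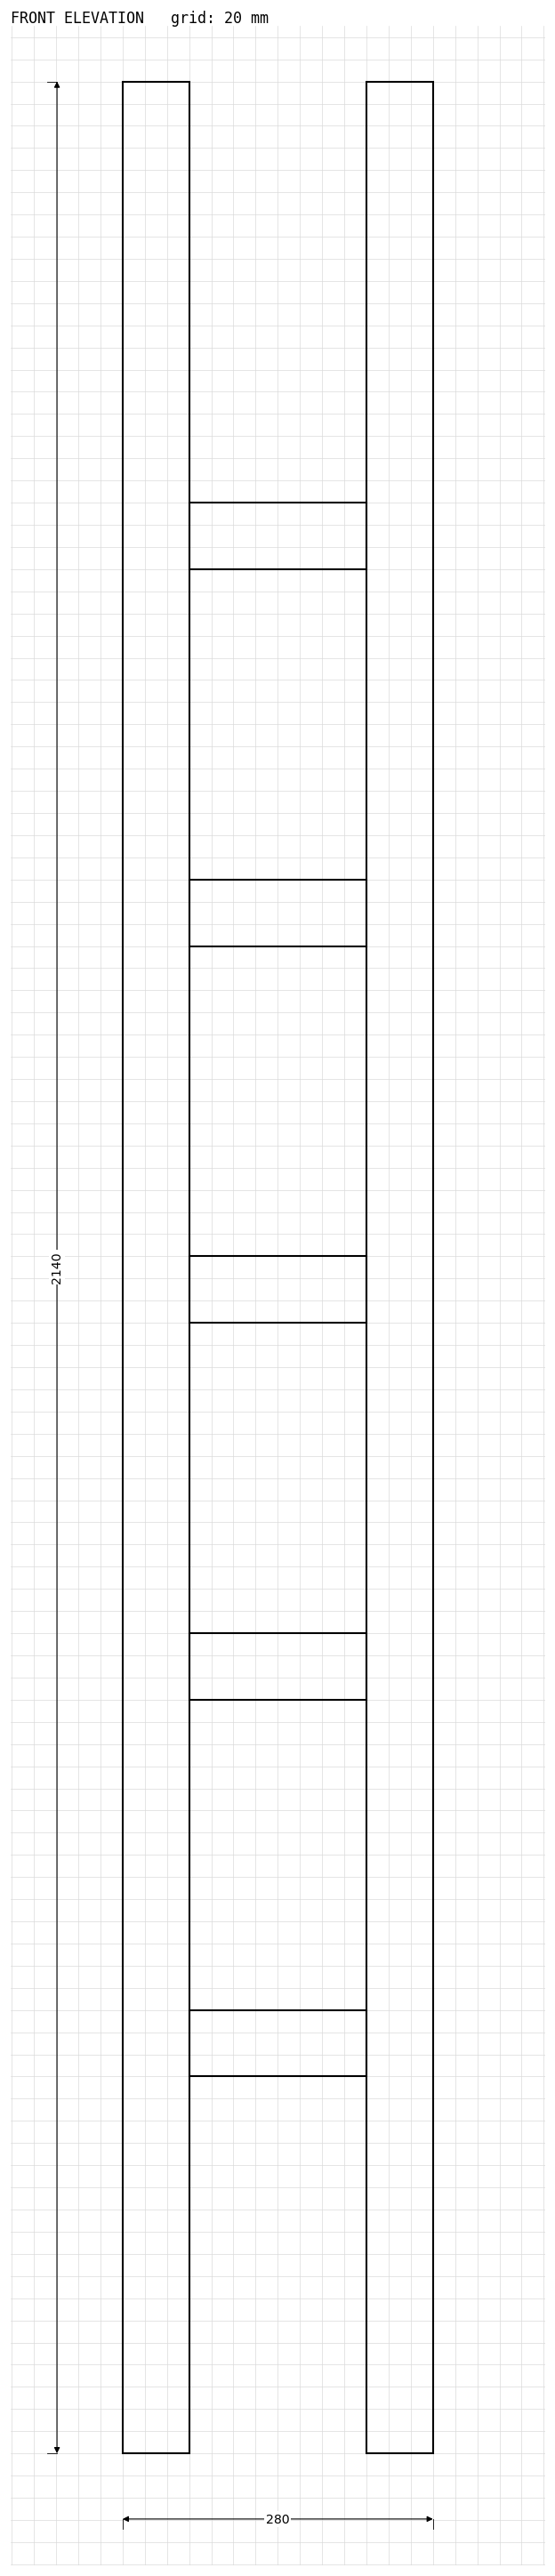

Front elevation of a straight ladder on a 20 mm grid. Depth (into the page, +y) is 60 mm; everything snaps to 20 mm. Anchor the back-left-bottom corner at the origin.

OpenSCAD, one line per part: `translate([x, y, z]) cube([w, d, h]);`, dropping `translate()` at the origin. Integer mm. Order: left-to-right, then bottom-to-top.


cube([60, 60, 2140]);
translate([60, 0, 340]) cube([160, 60, 60]);
translate([60, 0, 680]) cube([160, 60, 60]);
translate([60, 0, 1020]) cube([160, 60, 60]);
translate([60, 0, 1360]) cube([160, 60, 60]);
translate([60, 0, 1700]) cube([160, 60, 60]);
translate([220, 0, 0]) cube([60, 60, 2140]);


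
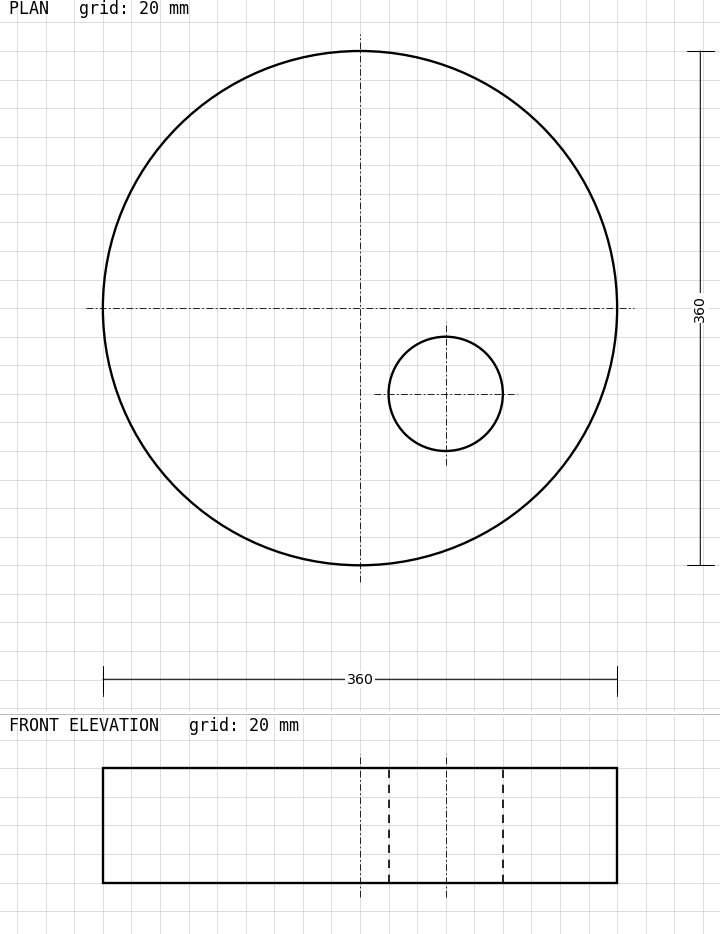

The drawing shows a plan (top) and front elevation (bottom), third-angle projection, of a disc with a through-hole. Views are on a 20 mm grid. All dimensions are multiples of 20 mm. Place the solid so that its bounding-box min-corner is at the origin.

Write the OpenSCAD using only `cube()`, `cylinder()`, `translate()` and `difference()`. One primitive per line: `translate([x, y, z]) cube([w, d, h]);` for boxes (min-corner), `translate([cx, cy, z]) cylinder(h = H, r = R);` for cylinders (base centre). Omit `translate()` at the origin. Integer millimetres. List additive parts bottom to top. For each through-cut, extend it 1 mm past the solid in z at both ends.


difference() {
  translate([180, 180, 0]) cylinder(h = 80, r = 180);
  translate([240, 120, -1]) cylinder(h = 82, r = 40);
}
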